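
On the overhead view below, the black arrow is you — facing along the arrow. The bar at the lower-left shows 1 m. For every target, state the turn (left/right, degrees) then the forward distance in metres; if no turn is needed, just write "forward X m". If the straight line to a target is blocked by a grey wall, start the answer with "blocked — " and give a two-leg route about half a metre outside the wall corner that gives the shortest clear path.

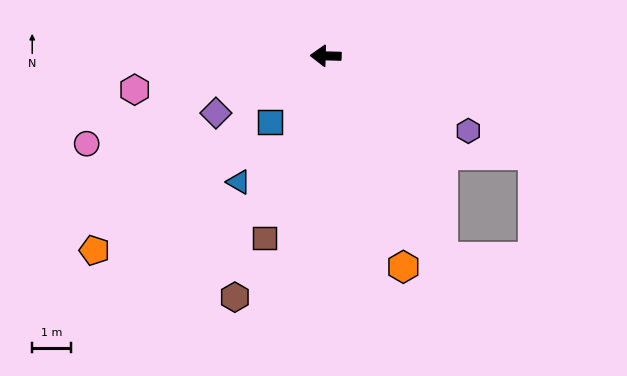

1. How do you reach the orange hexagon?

turn left 112°, forward 5.8 m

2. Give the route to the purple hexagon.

turn left 154°, forward 4.1 m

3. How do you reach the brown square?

turn left 73°, forward 4.9 m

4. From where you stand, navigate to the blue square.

turn left 51°, forward 2.2 m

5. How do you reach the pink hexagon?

turn left 12°, forward 5.0 m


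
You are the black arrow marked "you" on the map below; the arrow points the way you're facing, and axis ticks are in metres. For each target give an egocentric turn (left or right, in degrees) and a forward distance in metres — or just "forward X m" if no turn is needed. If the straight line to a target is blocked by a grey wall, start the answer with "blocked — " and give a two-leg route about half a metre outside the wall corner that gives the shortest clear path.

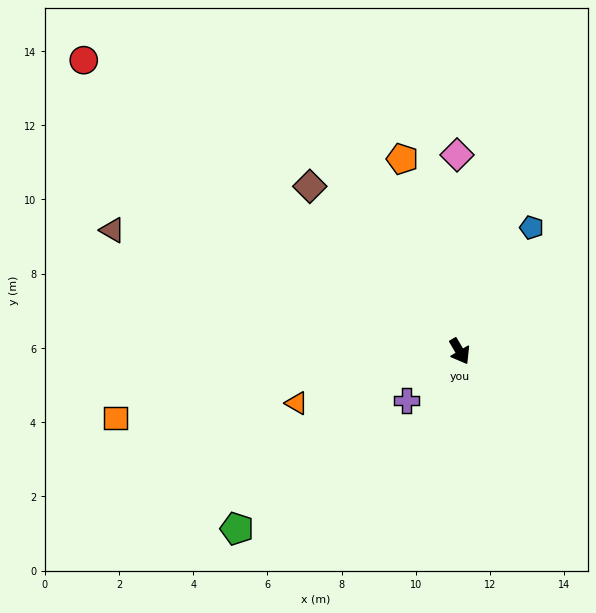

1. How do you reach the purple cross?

turn right 78°, forward 1.9 m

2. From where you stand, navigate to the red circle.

turn right 158°, forward 12.8 m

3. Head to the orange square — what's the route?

turn right 109°, forward 9.4 m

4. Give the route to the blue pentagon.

turn left 119°, forward 3.9 m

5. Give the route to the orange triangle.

turn right 103°, forward 4.6 m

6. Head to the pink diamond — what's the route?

turn left 150°, forward 5.3 m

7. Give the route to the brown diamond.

turn right 168°, forward 6.0 m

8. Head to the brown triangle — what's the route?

turn right 140°, forward 9.9 m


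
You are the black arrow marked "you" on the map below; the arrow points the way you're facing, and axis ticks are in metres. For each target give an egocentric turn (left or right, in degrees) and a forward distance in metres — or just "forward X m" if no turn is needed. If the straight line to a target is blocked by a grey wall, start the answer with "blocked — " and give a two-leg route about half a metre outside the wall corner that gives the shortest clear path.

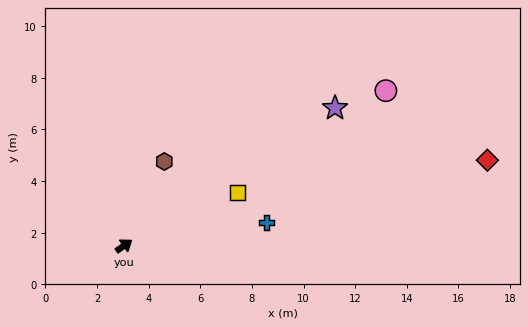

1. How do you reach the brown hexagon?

turn left 29°, forward 3.6 m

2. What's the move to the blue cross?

turn right 26°, forward 5.6 m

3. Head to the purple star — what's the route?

forward 9.8 m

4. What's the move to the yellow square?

turn right 10°, forward 4.8 m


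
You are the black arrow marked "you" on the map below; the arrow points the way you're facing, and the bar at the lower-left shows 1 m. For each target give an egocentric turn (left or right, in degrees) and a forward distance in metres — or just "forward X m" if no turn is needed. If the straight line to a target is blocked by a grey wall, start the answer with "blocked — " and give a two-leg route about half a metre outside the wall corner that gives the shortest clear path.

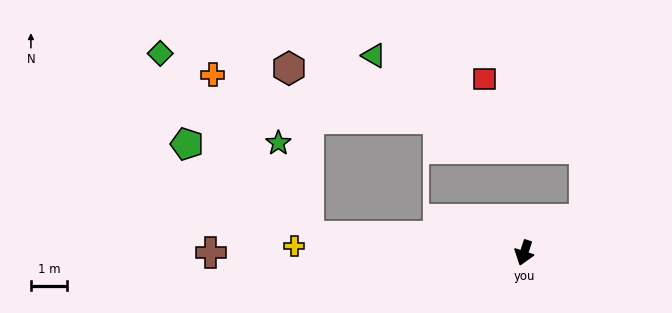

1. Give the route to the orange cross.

blocked — turn right 76°, forward 6.0 m, then turn right 55°, forward 5.2 m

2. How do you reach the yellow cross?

turn right 74°, forward 6.4 m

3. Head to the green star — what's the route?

blocked — turn right 76°, forward 6.0 m, then turn right 68°, forward 2.7 m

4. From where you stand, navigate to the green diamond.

blocked — turn right 76°, forward 6.0 m, then turn right 47°, forward 6.5 m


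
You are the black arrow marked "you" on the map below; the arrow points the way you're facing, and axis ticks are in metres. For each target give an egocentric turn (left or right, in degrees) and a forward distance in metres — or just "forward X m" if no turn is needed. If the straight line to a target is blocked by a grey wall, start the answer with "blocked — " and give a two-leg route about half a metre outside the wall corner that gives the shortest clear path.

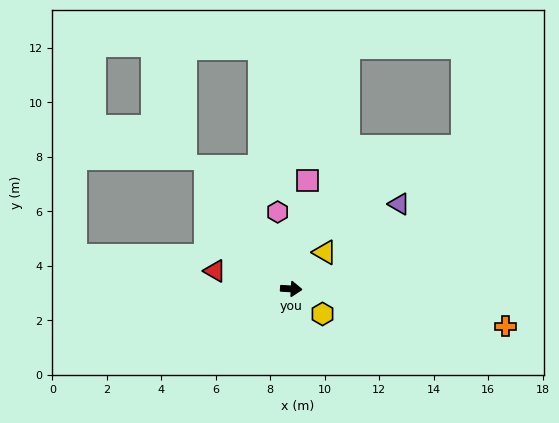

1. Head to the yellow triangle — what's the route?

turn left 51°, forward 1.8 m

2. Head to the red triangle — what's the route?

turn left 170°, forward 2.9 m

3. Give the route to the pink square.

turn left 85°, forward 4.0 m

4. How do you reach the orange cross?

turn right 7°, forward 8.0 m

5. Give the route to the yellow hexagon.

turn right 35°, forward 1.5 m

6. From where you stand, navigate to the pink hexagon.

turn left 103°, forward 2.9 m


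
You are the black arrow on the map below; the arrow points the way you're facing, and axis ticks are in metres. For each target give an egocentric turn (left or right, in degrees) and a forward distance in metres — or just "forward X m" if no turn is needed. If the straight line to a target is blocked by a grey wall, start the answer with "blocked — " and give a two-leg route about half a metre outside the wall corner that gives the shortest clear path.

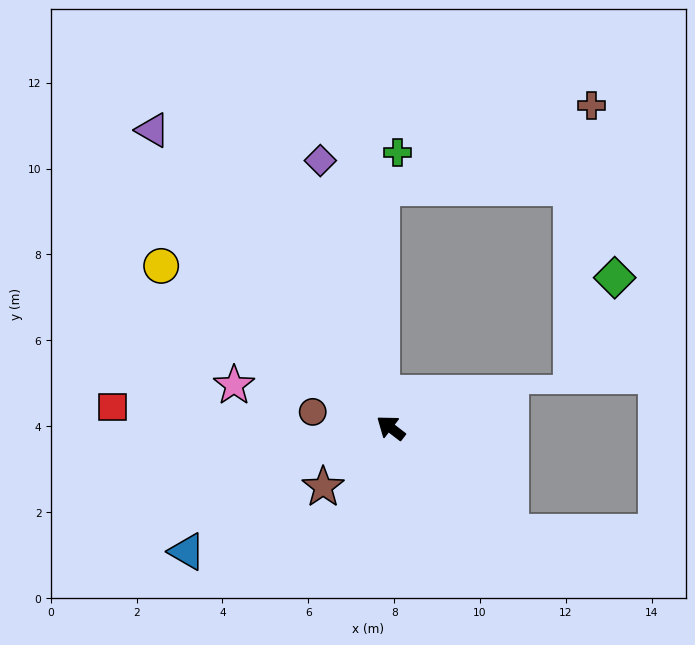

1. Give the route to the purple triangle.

turn right 14°, forward 8.9 m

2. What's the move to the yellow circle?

turn left 2°, forward 6.5 m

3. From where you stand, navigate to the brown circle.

turn left 26°, forward 1.9 m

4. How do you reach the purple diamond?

turn right 38°, forward 6.4 m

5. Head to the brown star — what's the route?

turn left 79°, forward 2.1 m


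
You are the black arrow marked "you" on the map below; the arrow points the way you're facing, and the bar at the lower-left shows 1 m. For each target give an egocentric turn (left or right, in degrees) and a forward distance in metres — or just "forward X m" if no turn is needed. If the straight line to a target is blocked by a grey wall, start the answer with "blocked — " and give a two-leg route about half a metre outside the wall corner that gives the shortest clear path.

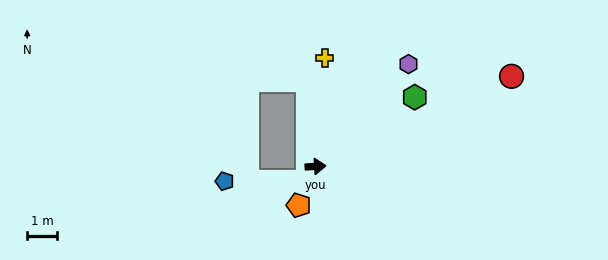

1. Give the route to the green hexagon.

turn left 31°, forward 4.1 m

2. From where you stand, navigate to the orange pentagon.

turn right 117°, forward 1.4 m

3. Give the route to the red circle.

turn left 21°, forward 7.3 m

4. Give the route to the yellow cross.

turn left 82°, forward 3.7 m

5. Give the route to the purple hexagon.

turn left 44°, forward 4.7 m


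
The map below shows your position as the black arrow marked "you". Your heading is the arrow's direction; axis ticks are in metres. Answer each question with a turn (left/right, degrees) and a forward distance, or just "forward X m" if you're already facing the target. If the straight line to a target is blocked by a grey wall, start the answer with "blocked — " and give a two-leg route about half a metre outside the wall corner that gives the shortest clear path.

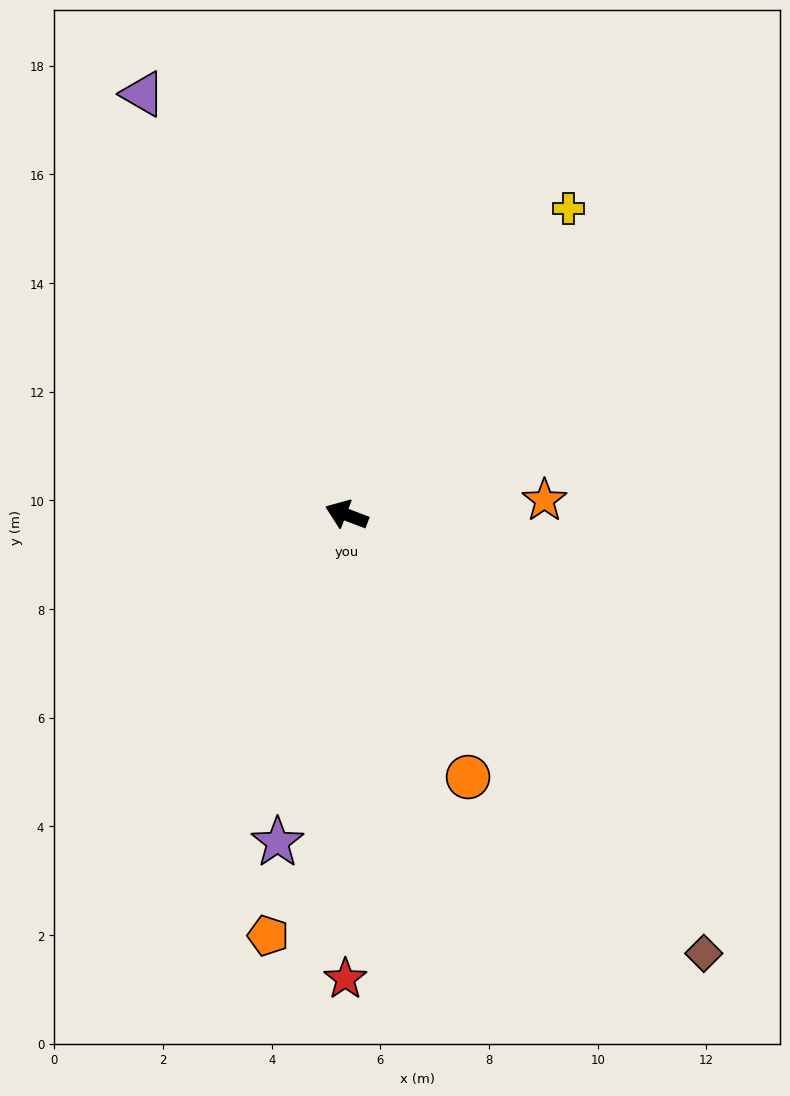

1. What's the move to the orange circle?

turn left 136°, forward 5.3 m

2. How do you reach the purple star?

turn left 99°, forward 6.2 m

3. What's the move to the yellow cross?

turn right 105°, forward 7.0 m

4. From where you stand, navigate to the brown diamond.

turn left 150°, forward 10.4 m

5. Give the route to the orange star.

turn right 155°, forward 3.7 m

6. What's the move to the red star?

turn left 111°, forward 8.5 m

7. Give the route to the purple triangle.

turn right 43°, forward 8.6 m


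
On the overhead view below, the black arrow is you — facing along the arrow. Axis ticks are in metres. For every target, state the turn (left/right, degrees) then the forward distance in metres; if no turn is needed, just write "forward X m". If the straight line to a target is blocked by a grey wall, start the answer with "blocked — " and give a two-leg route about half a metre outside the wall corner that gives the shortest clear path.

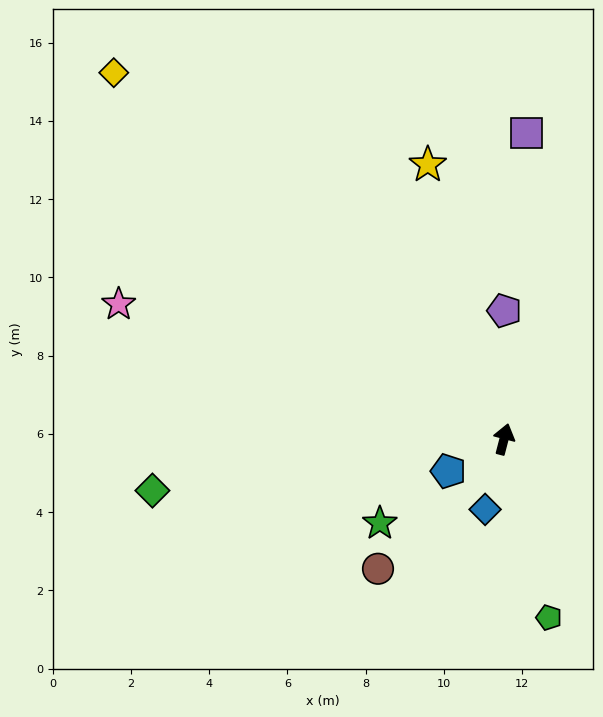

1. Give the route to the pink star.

turn left 85°, forward 10.4 m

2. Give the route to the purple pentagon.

turn left 14°, forward 3.3 m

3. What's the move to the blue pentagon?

turn left 134°, forward 1.6 m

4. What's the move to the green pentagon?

turn right 151°, forward 4.7 m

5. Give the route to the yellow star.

turn left 30°, forward 7.3 m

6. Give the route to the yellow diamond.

turn left 61°, forward 13.7 m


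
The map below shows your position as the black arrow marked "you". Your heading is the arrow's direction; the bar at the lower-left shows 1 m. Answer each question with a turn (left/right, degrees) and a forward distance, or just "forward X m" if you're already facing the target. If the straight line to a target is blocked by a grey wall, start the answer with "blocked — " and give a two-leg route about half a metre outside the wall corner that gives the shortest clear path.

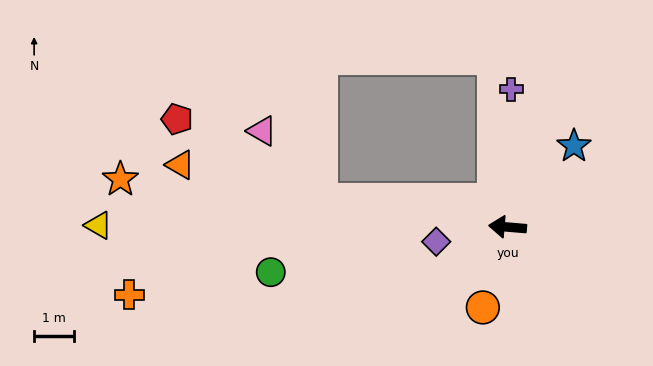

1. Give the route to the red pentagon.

blocked — turn right 3°, forward 4.7 m, then turn right 22°, forward 4.1 m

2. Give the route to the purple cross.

turn right 87°, forward 3.4 m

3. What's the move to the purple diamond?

turn left 16°, forward 1.8 m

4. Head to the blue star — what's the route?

turn right 125°, forward 2.6 m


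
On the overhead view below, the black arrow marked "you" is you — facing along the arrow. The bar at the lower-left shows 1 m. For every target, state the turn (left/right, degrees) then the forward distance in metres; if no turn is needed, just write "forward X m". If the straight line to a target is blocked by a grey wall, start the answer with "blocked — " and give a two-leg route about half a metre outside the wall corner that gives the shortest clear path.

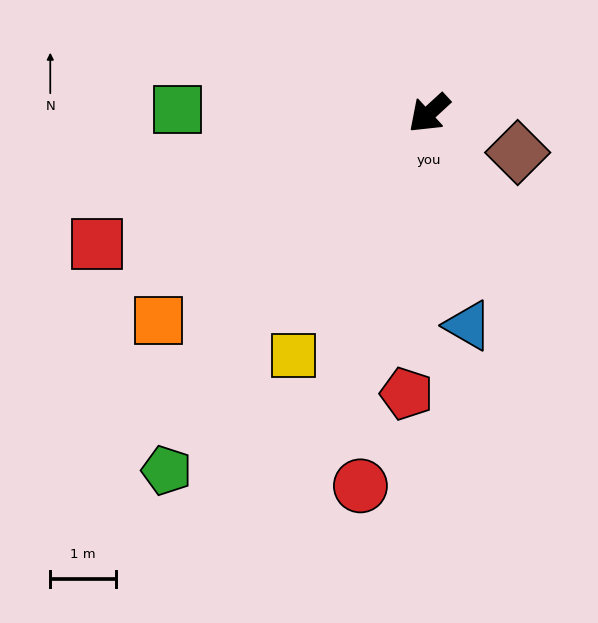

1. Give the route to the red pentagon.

turn left 43°, forward 4.3 m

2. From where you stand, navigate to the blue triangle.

turn left 58°, forward 3.3 m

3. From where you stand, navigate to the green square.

turn right 43°, forward 3.8 m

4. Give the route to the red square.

turn right 21°, forward 5.4 m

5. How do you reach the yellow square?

turn left 18°, forward 4.2 m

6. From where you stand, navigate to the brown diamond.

turn left 114°, forward 1.5 m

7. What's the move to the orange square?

turn right 5°, forward 5.2 m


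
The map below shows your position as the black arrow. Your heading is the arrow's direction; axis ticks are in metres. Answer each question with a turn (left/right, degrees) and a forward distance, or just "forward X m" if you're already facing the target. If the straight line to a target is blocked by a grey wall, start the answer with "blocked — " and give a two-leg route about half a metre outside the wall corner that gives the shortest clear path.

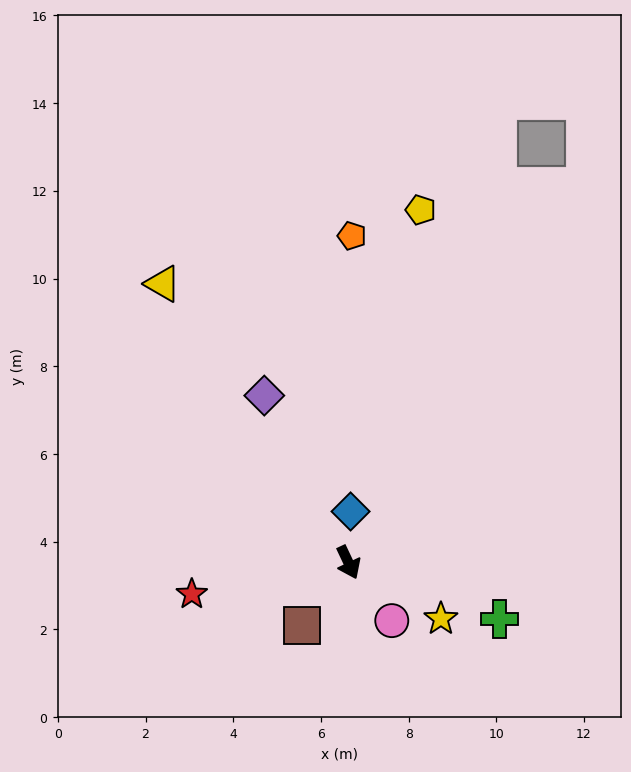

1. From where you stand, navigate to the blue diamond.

turn left 152°, forward 1.2 m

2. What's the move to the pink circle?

turn left 11°, forward 1.7 m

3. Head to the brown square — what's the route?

turn right 62°, forward 1.8 m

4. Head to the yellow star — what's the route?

turn left 33°, forward 2.5 m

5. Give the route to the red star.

turn right 104°, forward 3.6 m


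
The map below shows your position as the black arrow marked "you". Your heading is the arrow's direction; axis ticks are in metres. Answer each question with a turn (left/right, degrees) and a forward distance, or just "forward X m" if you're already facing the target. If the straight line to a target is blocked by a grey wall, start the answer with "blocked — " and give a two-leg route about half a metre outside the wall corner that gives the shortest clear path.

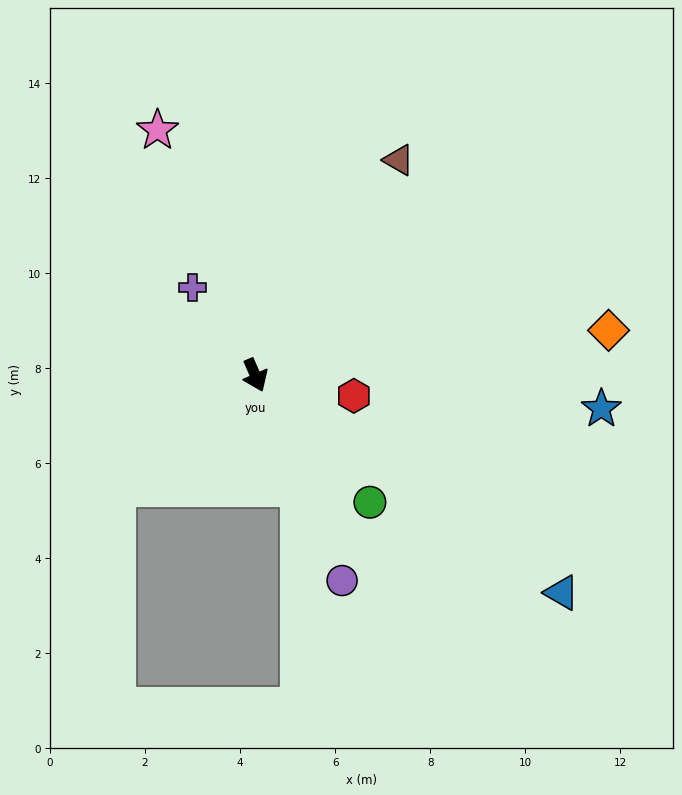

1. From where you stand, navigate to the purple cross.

turn right 168°, forward 2.3 m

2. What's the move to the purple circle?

forward 4.7 m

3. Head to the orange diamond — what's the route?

turn left 74°, forward 7.5 m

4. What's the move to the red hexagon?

turn left 55°, forward 2.1 m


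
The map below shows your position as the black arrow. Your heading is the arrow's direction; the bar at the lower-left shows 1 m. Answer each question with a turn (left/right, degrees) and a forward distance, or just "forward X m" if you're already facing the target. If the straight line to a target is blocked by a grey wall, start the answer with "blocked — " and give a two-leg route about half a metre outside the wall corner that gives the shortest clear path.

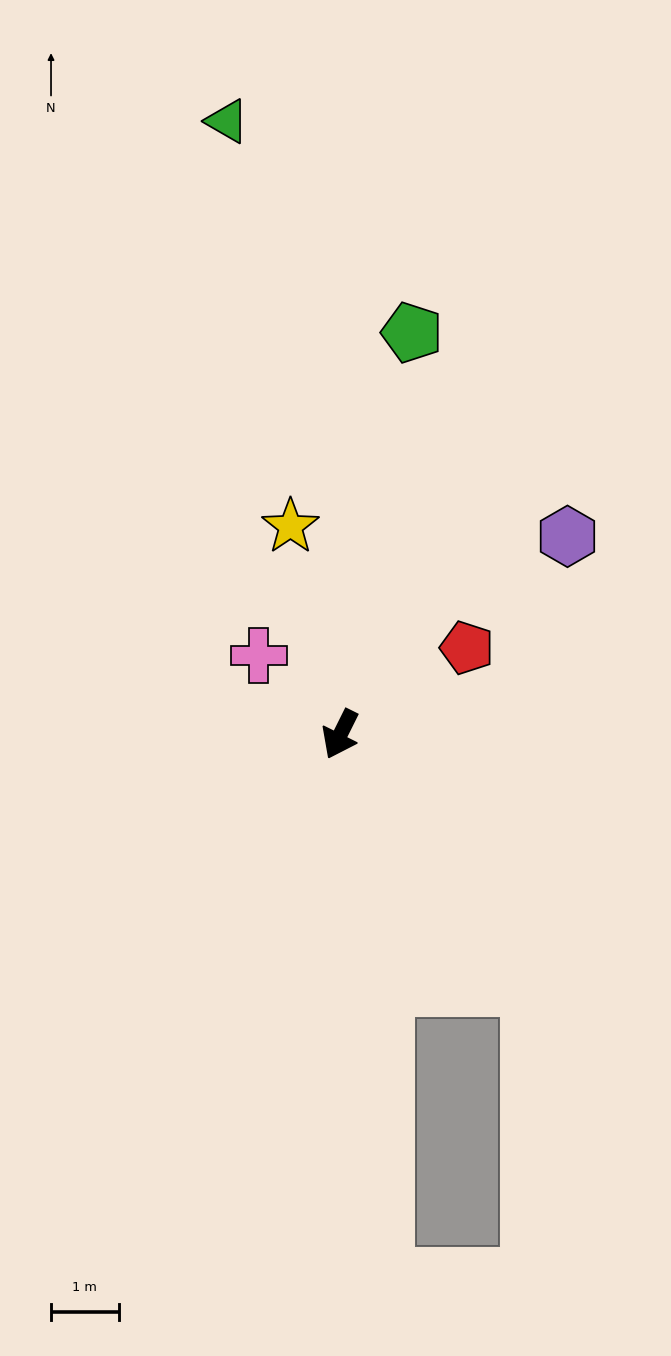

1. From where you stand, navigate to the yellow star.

turn right 140°, forward 3.2 m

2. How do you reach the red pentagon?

turn left 151°, forward 2.3 m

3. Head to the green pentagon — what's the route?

turn right 164°, forward 6.0 m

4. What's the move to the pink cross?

turn right 108°, forward 1.7 m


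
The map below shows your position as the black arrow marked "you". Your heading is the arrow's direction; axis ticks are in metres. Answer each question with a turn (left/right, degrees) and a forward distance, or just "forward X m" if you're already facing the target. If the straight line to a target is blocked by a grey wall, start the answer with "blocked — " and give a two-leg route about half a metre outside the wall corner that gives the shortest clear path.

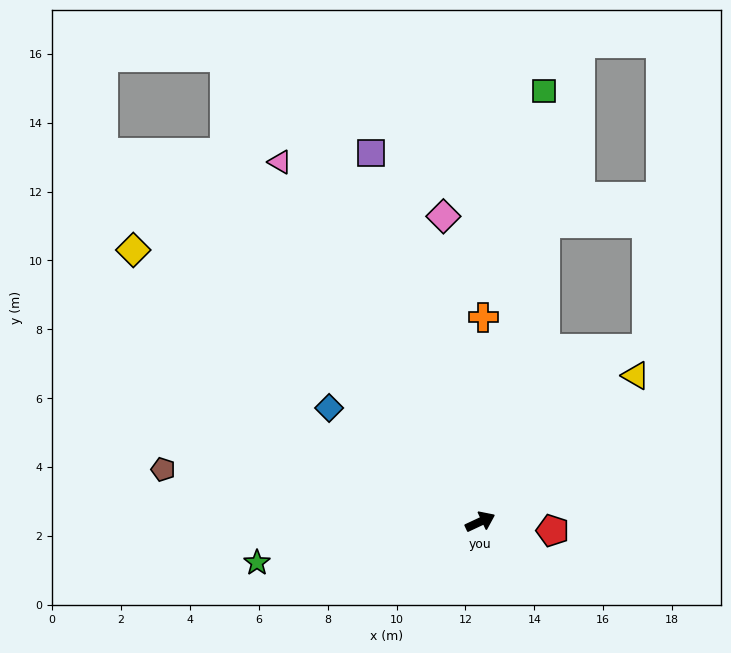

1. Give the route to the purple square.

turn left 81°, forward 11.2 m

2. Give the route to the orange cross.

turn left 64°, forward 5.9 m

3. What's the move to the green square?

turn left 57°, forward 12.6 m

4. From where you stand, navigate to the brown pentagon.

turn left 146°, forward 9.3 m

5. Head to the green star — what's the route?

turn left 165°, forward 6.6 m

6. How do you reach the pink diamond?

turn left 72°, forward 8.9 m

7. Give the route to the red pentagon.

turn right 32°, forward 2.1 m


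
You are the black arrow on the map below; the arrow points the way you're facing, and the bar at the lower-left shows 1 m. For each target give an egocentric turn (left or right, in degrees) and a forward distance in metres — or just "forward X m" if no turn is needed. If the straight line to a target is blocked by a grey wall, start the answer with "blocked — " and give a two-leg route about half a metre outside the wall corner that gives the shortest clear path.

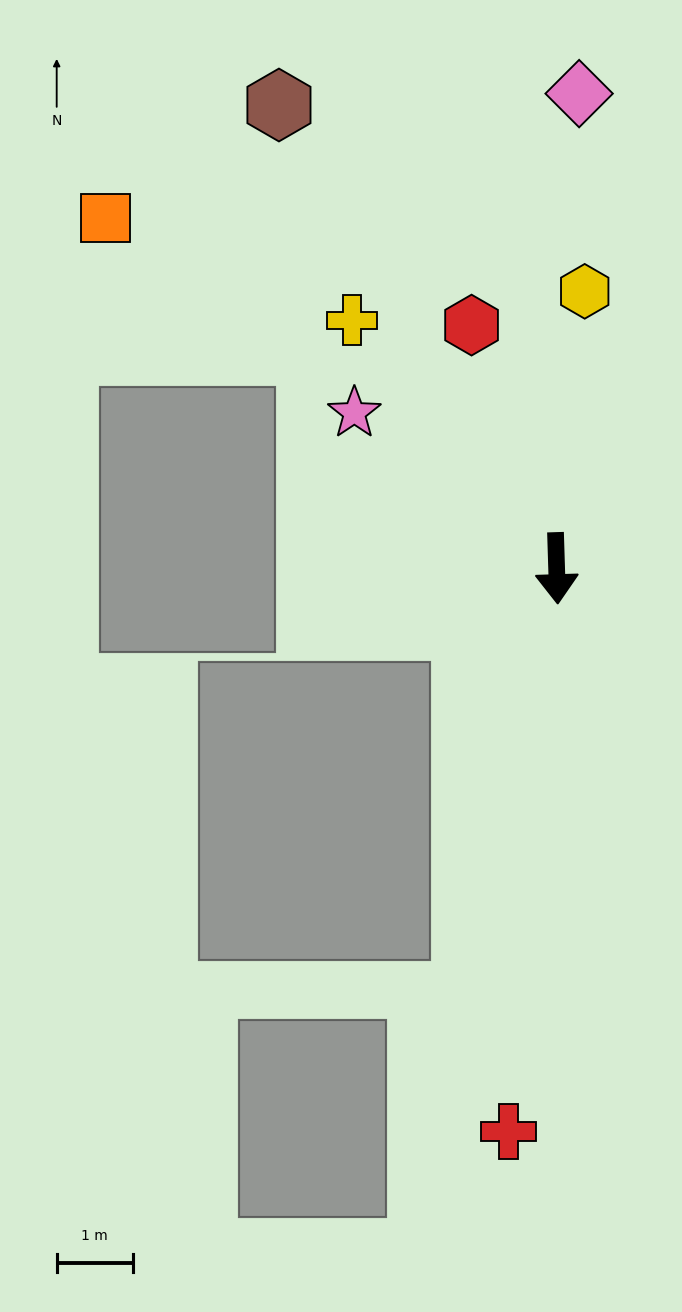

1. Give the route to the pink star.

turn right 129°, forward 3.4 m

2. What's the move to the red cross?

turn right 7°, forward 7.4 m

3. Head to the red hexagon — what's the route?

turn right 163°, forward 3.4 m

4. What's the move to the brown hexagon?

turn right 151°, forward 7.1 m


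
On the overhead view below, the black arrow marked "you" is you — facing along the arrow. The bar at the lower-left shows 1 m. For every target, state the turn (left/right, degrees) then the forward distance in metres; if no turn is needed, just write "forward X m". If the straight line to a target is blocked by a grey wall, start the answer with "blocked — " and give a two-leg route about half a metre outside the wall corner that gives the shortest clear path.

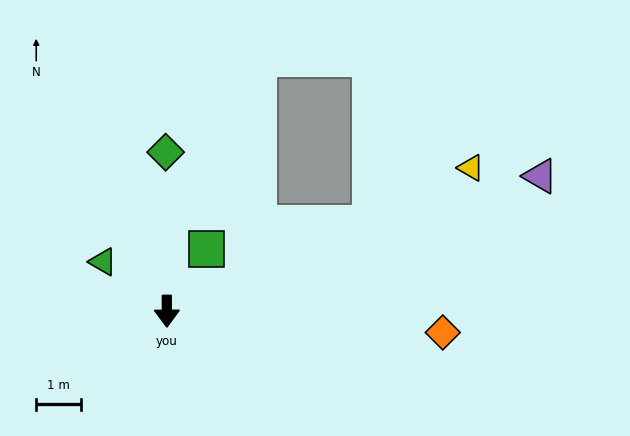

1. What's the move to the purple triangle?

turn left 110°, forward 8.9 m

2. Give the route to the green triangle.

turn right 128°, forward 1.8 m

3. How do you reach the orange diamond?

turn left 85°, forward 6.2 m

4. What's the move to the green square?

turn left 147°, forward 1.7 m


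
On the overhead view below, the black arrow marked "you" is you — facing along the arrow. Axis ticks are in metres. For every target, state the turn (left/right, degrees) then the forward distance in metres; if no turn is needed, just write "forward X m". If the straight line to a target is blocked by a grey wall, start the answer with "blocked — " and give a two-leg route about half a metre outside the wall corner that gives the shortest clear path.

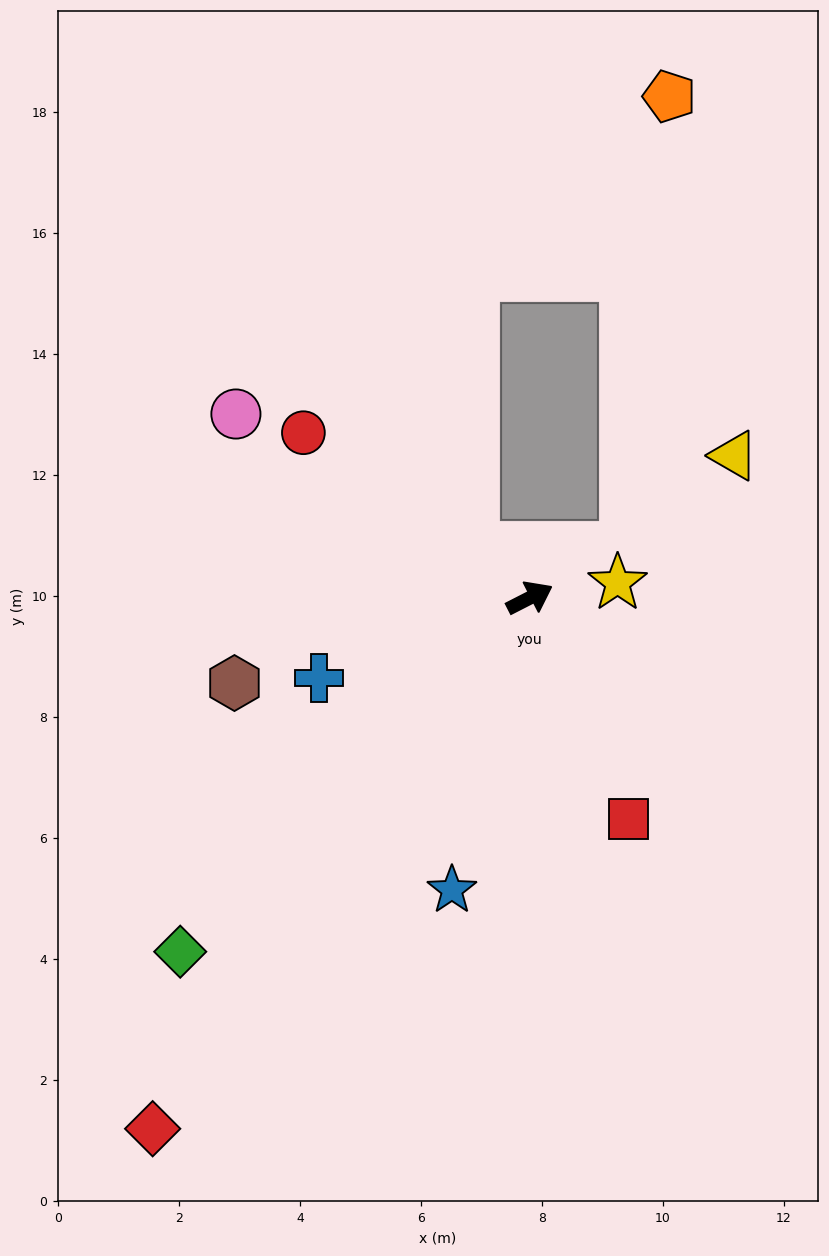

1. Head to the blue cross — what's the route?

turn left 174°, forward 3.7 m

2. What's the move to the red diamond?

turn right 152°, forward 10.8 m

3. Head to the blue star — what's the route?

turn right 132°, forward 5.0 m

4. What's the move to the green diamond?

turn right 162°, forward 8.2 m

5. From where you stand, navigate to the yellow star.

turn right 17°, forward 1.5 m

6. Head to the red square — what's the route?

turn right 93°, forward 4.0 m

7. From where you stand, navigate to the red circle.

turn left 117°, forward 4.6 m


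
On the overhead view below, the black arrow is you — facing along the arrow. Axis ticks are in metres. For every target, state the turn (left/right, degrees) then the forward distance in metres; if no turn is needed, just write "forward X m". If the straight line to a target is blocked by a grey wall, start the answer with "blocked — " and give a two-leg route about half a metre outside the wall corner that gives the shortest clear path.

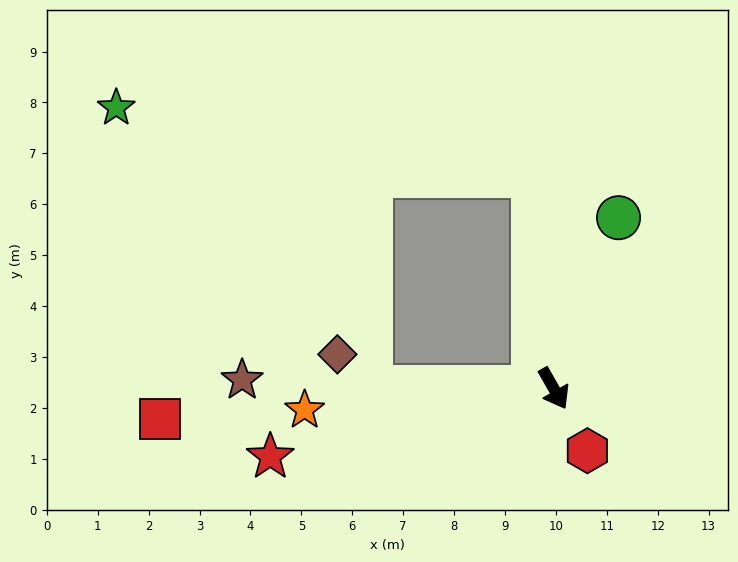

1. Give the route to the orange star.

turn right 115°, forward 4.9 m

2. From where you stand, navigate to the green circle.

turn left 130°, forward 3.6 m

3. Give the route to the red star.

turn right 106°, forward 5.7 m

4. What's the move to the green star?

blocked — turn left 156°, forward 4.2 m, then turn left 75°, forward 8.3 m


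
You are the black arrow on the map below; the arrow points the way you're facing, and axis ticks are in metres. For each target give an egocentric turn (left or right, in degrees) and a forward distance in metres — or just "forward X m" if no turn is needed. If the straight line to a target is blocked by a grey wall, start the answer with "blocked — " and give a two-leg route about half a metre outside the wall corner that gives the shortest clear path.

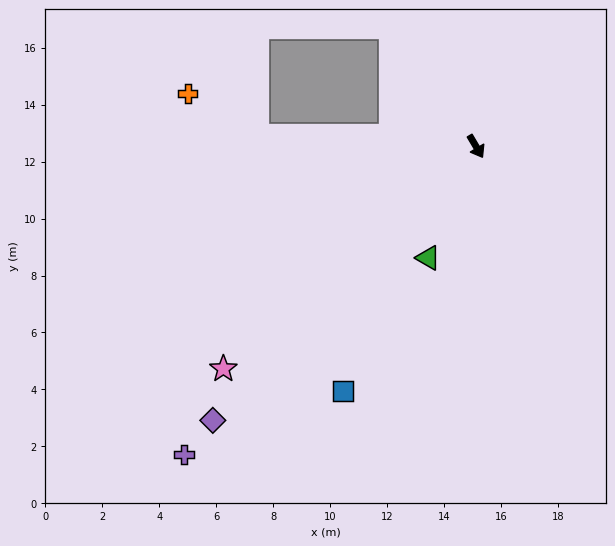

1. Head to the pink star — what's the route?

turn right 79°, forward 11.8 m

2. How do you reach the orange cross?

blocked — turn right 123°, forward 7.7 m, then turn right 30°, forward 2.9 m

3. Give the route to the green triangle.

turn right 54°, forward 4.3 m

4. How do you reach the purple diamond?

turn right 74°, forward 13.3 m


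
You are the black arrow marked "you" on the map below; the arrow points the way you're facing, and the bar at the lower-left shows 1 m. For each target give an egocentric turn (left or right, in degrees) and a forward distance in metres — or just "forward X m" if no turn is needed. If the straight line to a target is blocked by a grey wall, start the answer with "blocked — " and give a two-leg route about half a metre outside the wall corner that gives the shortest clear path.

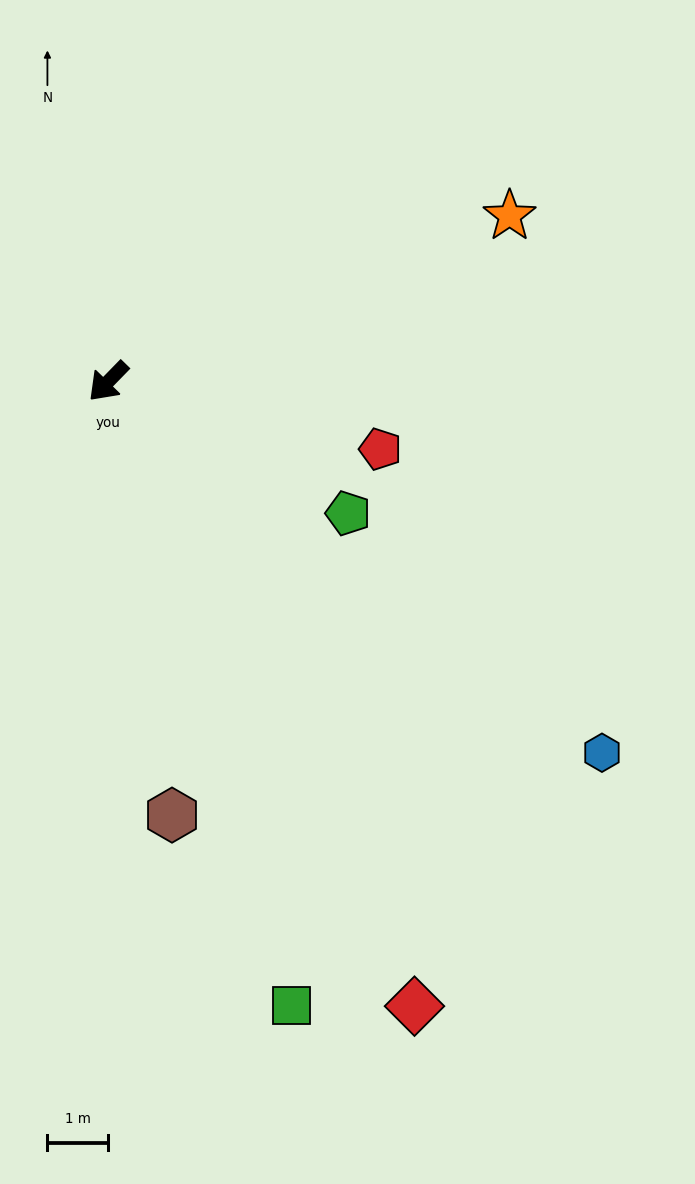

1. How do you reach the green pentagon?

turn left 106°, forward 4.5 m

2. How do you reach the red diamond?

turn left 70°, forward 11.4 m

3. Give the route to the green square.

turn left 61°, forward 10.7 m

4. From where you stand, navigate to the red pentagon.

turn left 120°, forward 4.6 m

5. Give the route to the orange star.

turn left 157°, forward 7.1 m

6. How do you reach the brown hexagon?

turn left 53°, forward 7.2 m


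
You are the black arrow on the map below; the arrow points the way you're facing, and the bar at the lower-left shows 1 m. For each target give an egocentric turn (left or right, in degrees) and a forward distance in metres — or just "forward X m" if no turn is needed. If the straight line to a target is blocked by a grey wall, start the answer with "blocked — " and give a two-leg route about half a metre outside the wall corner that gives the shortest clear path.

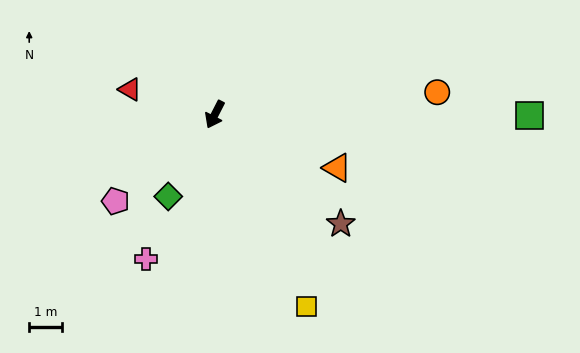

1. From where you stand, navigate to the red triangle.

turn right 79°, forward 2.7 m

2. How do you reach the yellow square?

turn left 53°, forward 6.5 m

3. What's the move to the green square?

turn left 117°, forward 9.7 m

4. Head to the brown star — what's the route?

turn left 76°, forward 5.1 m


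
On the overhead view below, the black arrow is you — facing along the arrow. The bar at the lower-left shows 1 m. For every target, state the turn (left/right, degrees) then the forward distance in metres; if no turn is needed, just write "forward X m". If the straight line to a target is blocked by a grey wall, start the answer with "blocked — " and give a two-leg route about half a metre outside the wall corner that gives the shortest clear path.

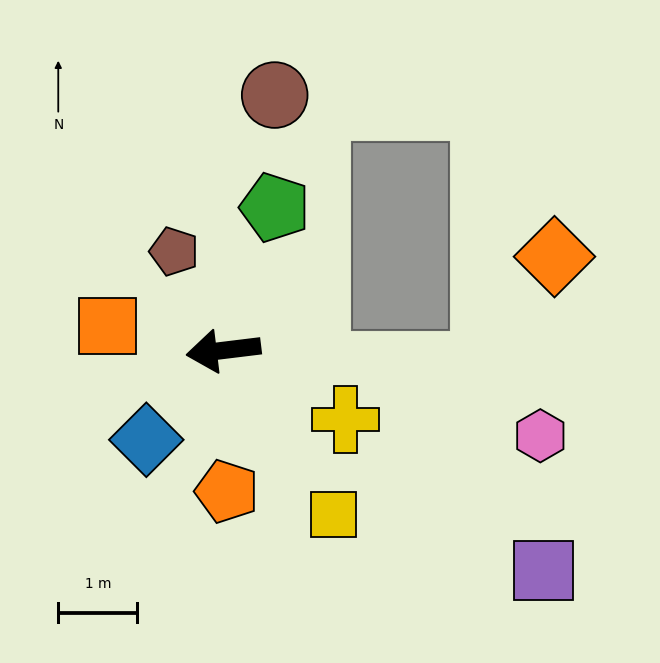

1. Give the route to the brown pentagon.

turn right 71°, forward 1.4 m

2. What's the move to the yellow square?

turn left 117°, forward 2.5 m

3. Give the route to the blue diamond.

turn left 42°, forward 1.5 m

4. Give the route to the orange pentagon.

turn left 84°, forward 1.8 m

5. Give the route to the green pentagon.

turn right 117°, forward 1.9 m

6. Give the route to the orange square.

turn right 19°, forward 1.5 m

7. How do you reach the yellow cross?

turn left 144°, forward 1.8 m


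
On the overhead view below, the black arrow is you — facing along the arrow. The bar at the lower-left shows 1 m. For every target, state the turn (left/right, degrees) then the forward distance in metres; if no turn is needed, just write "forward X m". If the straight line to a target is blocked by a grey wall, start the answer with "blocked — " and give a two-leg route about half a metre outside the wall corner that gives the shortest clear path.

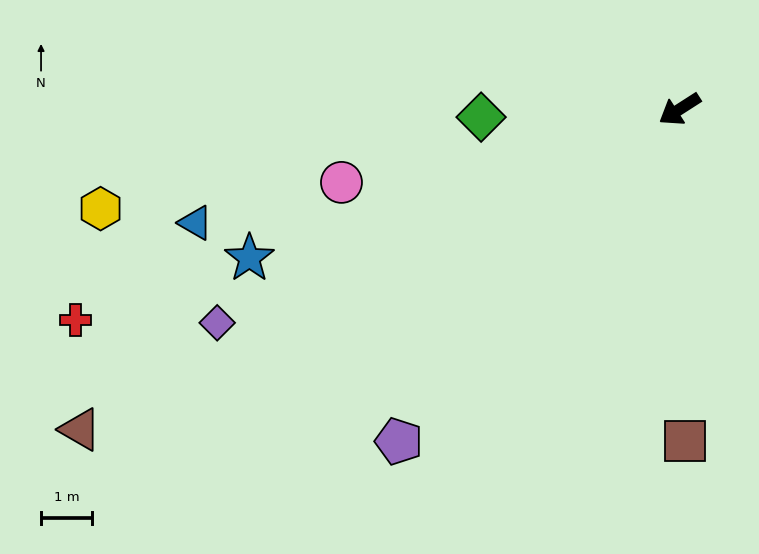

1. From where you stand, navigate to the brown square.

turn left 58°, forward 6.5 m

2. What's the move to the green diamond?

turn right 30°, forward 3.9 m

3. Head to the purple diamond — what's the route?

turn right 8°, forward 10.0 m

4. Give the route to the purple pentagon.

turn left 17°, forward 8.6 m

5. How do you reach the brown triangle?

turn right 5°, forward 13.4 m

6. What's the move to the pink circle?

turn right 20°, forward 6.8 m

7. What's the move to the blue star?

turn right 14°, forward 9.0 m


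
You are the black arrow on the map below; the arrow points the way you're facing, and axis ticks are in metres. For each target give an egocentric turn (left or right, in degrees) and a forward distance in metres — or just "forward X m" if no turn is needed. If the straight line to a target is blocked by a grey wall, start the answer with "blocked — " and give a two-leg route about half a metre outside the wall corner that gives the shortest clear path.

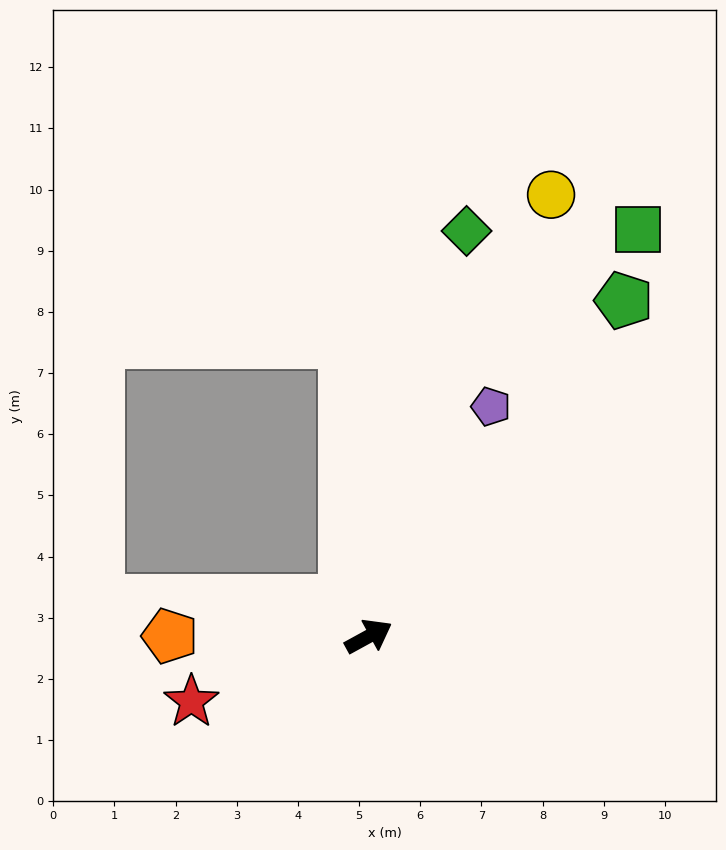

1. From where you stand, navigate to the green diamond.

turn left 48°, forward 6.8 m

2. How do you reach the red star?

turn left 171°, forward 3.1 m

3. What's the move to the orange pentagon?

turn left 151°, forward 3.3 m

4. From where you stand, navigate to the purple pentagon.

turn left 33°, forward 4.3 m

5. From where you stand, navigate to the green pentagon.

turn left 24°, forward 6.9 m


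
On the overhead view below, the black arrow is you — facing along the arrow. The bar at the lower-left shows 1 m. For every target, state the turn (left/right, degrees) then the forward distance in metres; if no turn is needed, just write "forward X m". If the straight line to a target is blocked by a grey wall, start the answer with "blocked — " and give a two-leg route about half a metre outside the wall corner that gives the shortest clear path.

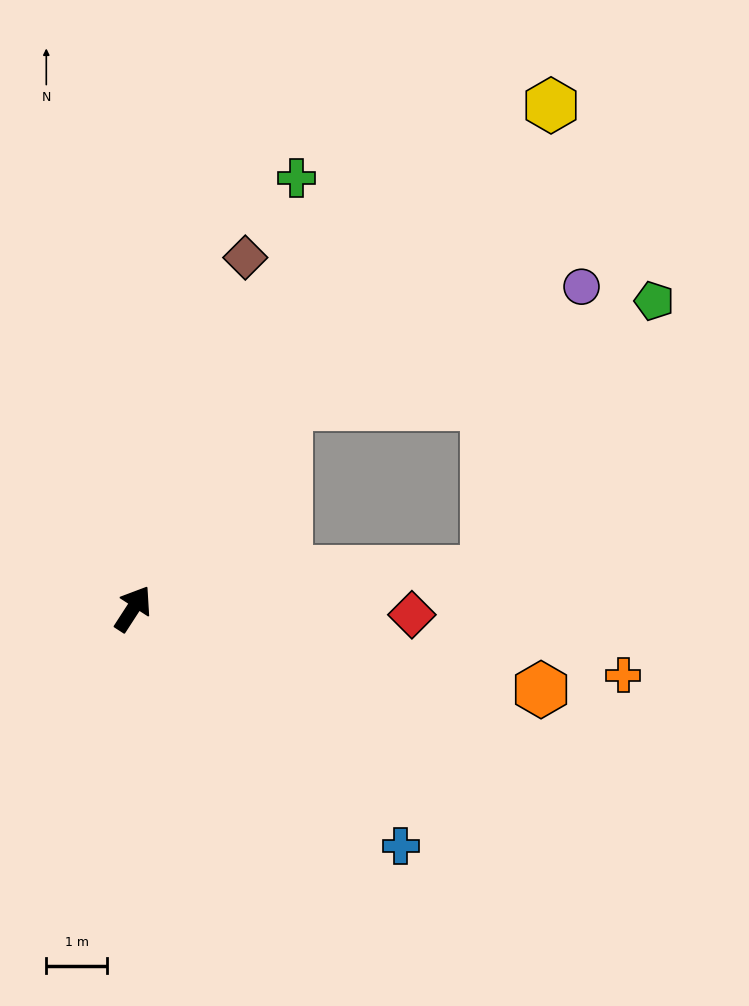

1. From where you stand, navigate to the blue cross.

turn right 99°, forward 5.9 m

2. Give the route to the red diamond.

turn right 58°, forward 4.6 m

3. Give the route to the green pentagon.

blocked — turn right 4°, forward 4.2 m, then turn right 37°, forward 6.3 m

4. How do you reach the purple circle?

blocked — turn right 4°, forward 4.2 m, then turn right 31°, forward 5.2 m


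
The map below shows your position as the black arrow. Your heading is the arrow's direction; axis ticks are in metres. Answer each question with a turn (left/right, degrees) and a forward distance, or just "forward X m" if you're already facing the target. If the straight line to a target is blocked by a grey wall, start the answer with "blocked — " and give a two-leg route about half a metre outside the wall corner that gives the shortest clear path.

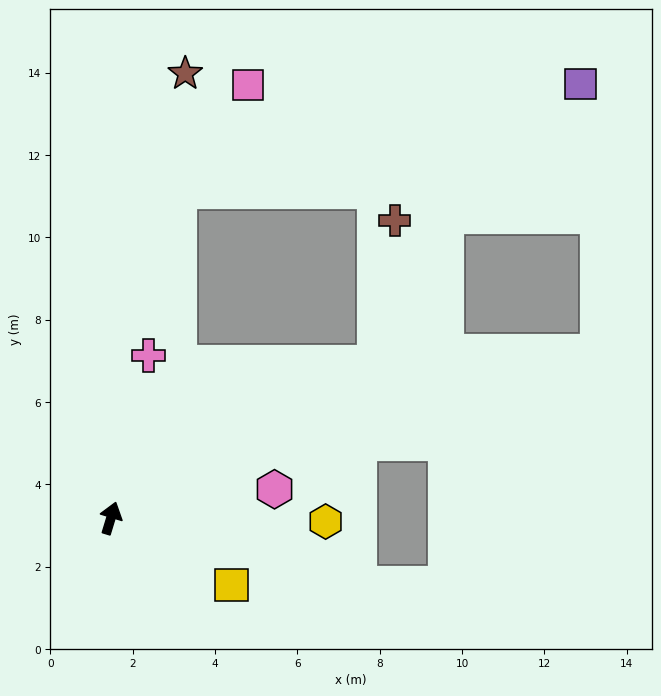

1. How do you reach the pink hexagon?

turn right 63°, forward 4.0 m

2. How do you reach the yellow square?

turn right 102°, forward 3.4 m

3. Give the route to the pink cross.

turn left 4°, forward 4.1 m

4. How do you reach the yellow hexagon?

turn right 74°, forward 5.2 m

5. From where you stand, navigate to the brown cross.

blocked — turn right 42°, forward 7.4 m, then turn left 51°, forward 3.5 m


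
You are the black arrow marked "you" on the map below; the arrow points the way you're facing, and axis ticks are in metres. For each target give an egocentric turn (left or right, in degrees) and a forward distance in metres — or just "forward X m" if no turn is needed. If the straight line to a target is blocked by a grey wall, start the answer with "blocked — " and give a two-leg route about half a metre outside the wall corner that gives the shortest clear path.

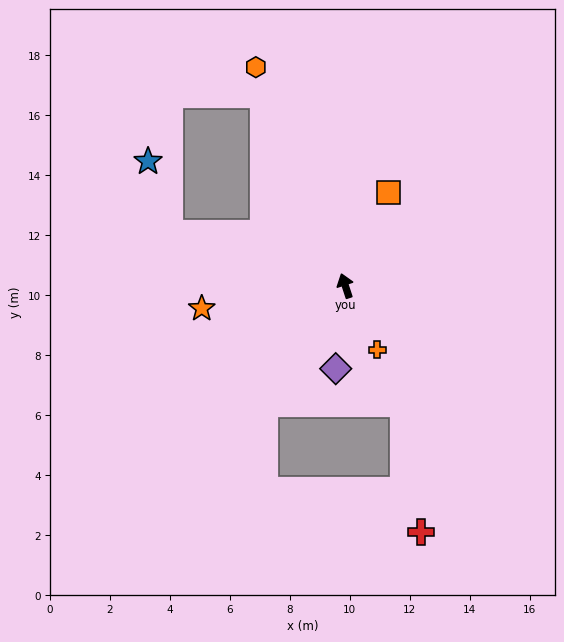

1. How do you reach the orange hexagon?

turn left 4°, forward 7.9 m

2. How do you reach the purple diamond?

turn left 155°, forward 2.8 m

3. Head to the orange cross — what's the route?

turn right 172°, forward 2.4 m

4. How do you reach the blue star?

blocked — turn left 55°, forward 6.1 m, then turn right 56°, forward 2.5 m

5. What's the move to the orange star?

turn left 81°, forward 4.8 m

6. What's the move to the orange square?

turn right 43°, forward 3.4 m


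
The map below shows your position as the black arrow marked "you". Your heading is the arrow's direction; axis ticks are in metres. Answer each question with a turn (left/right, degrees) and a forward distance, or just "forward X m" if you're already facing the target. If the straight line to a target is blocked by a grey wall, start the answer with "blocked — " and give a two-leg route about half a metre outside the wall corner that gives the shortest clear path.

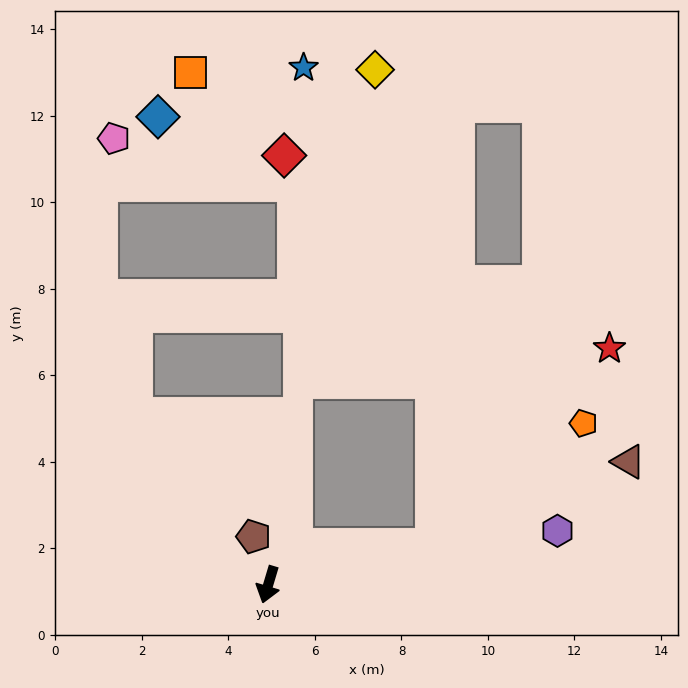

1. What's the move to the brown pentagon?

turn right 146°, forward 1.2 m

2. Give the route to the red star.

blocked — turn left 120°, forward 3.9 m, then turn left 35°, forward 6.1 m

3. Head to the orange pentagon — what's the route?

blocked — turn left 120°, forward 3.9 m, then turn left 26°, forward 4.5 m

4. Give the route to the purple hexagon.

turn left 117°, forward 6.8 m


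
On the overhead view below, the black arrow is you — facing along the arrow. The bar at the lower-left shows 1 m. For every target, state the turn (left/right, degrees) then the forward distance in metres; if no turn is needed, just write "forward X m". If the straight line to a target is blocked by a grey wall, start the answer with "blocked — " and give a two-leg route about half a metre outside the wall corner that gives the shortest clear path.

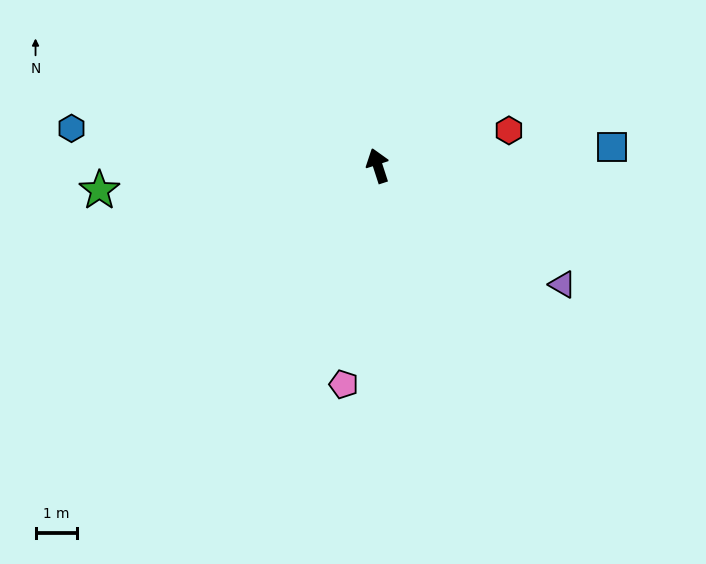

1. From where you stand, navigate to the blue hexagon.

turn left 65°, forward 7.5 m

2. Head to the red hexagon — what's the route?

turn right 93°, forward 3.3 m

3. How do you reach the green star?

turn left 77°, forward 6.8 m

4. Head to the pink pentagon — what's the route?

turn left 153°, forward 5.4 m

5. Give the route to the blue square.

turn right 103°, forward 5.7 m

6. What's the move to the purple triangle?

turn right 141°, forward 5.3 m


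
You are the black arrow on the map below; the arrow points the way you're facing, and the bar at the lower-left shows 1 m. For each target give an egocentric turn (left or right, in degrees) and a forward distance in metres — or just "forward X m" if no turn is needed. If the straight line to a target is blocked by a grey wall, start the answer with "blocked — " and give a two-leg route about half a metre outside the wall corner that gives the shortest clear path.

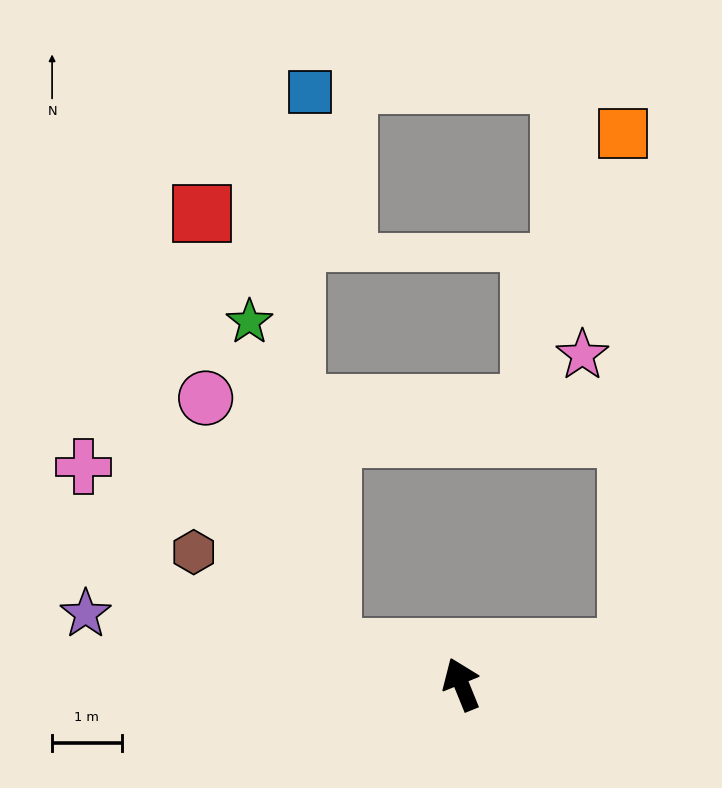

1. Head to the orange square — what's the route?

blocked — turn right 100°, forward 2.4 m, then turn left 78°, forward 7.4 m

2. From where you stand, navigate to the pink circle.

blocked — turn left 52°, forward 1.9 m, then turn right 47°, forward 4.0 m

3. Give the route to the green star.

blocked — turn left 52°, forward 1.9 m, then turn right 60°, forward 4.8 m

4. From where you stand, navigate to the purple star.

turn left 57°, forward 5.5 m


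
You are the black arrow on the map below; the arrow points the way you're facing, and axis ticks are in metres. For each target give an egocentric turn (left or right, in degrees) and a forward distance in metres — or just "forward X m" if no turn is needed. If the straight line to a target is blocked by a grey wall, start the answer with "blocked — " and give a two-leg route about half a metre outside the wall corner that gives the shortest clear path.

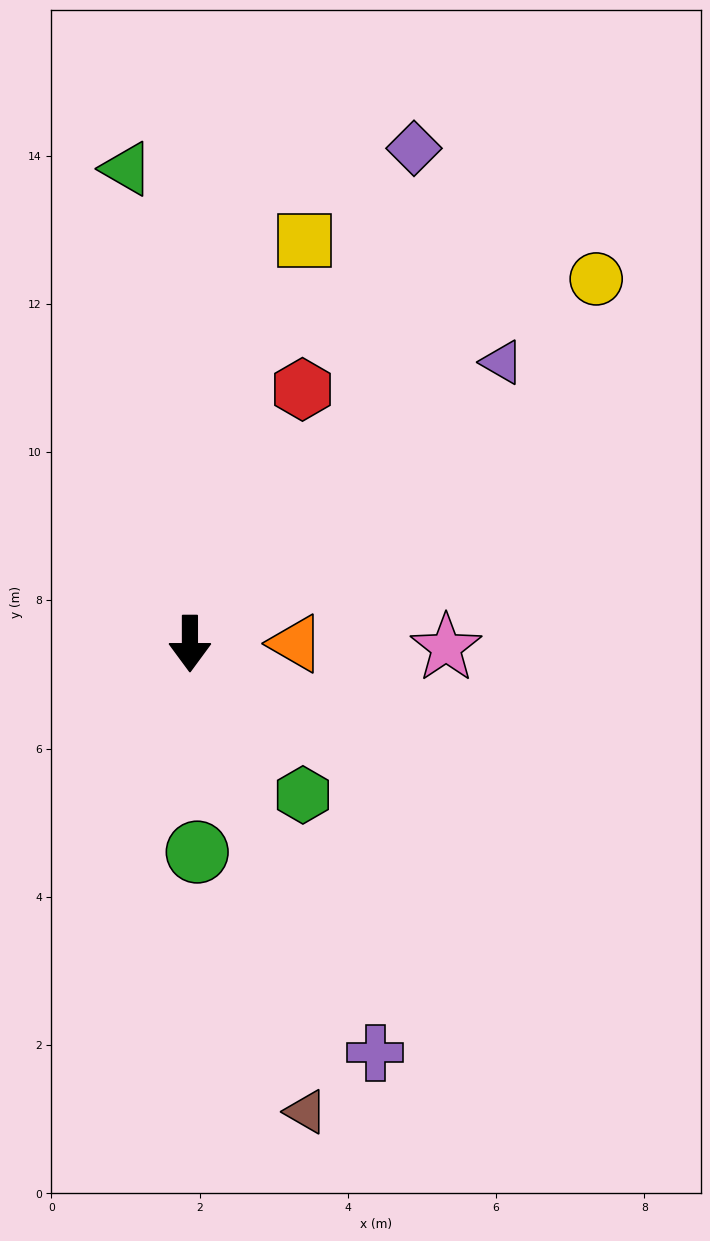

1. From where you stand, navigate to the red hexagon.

turn left 156°, forward 3.8 m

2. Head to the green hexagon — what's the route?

turn left 37°, forward 2.5 m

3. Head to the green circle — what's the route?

forward 2.8 m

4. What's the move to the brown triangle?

turn left 14°, forward 6.5 m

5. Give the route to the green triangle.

turn right 172°, forward 6.5 m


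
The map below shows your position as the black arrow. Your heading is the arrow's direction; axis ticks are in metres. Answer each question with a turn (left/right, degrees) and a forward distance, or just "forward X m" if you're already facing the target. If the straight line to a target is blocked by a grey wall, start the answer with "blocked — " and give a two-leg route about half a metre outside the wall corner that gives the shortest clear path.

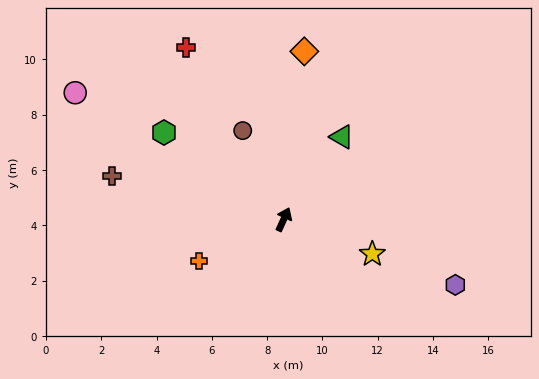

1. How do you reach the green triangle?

turn right 11°, forward 3.6 m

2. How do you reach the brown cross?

turn left 100°, forward 6.4 m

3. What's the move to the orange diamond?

turn left 17°, forward 6.1 m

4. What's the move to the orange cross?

turn left 141°, forward 3.4 m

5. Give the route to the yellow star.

turn right 87°, forward 3.4 m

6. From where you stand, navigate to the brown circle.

turn left 49°, forward 3.5 m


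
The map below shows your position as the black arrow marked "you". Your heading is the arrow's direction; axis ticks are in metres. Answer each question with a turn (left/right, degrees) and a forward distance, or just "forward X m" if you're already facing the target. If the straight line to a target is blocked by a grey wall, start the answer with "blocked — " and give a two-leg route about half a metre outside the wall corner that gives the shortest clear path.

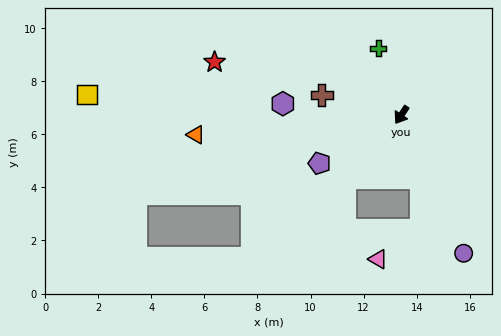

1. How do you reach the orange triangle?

turn right 51°, forward 7.8 m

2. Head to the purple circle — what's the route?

turn left 58°, forward 5.7 m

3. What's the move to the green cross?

turn right 127°, forward 2.7 m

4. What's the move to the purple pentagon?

turn right 26°, forward 3.6 m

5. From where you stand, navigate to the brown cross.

turn right 70°, forward 3.1 m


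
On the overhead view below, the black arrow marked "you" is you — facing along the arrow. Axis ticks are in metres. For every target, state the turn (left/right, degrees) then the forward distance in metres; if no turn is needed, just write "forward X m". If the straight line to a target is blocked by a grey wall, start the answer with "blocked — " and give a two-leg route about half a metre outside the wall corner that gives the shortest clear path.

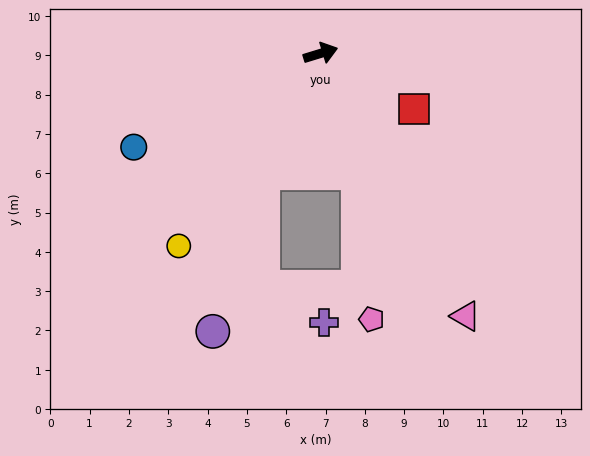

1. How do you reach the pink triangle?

turn right 78°, forward 7.6 m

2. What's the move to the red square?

turn right 48°, forward 2.8 m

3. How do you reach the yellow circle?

turn right 143°, forward 6.1 m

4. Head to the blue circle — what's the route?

turn right 170°, forward 5.3 m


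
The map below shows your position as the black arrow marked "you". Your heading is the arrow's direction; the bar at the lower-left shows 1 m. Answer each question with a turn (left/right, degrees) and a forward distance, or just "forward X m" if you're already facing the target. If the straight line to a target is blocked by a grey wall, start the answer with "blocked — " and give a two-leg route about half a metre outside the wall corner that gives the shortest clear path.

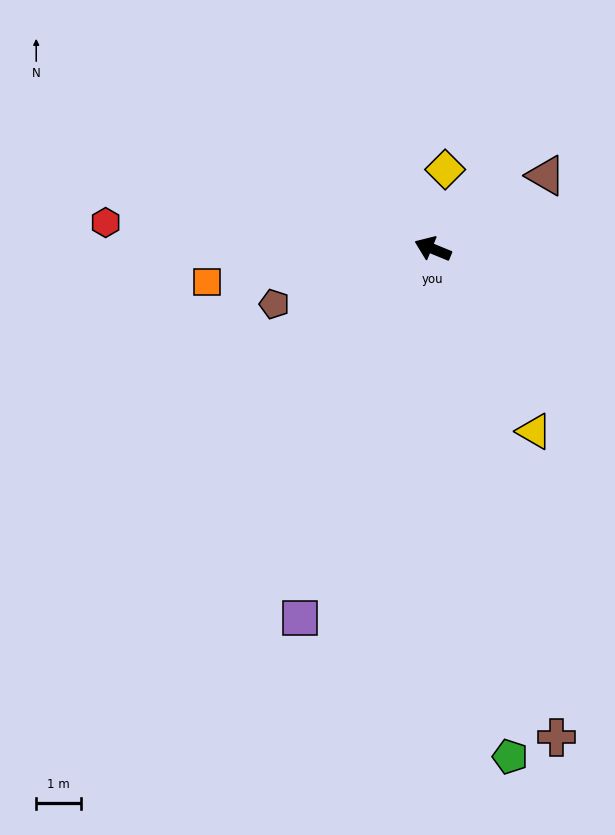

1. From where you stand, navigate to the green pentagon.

turn left 121°, forward 11.5 m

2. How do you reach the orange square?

turn left 31°, forward 5.1 m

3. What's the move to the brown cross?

turn left 127°, forward 11.2 m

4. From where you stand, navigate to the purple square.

turn left 93°, forward 8.8 m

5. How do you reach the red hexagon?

turn left 18°, forward 7.3 m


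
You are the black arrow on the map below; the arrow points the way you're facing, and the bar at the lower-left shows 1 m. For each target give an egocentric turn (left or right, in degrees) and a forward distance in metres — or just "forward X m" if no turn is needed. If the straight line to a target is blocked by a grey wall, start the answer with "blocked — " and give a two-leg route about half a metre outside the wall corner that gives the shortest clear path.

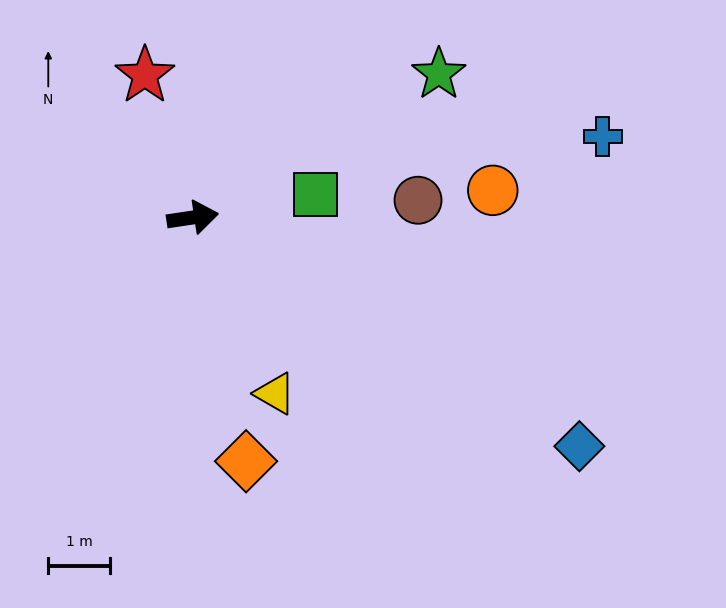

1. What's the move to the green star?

turn left 22°, forward 4.6 m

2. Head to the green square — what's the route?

turn left 2°, forward 2.0 m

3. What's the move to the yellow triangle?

turn right 73°, forward 3.1 m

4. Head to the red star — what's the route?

turn left 100°, forward 2.4 m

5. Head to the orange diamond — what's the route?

turn right 86°, forward 4.0 m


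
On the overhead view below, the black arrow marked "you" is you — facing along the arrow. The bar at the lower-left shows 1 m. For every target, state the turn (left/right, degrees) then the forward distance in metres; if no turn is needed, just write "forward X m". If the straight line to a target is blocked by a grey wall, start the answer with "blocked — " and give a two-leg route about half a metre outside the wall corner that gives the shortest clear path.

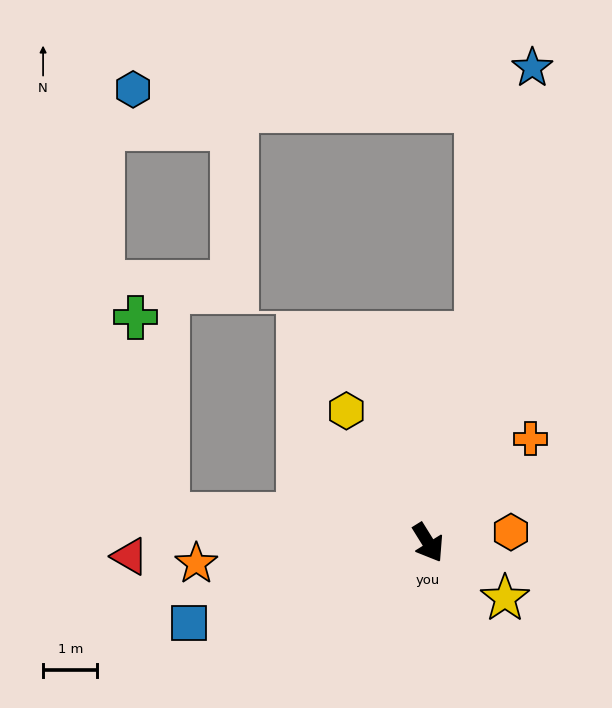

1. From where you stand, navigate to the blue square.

turn right 103°, forward 4.6 m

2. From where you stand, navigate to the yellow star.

turn left 22°, forward 1.7 m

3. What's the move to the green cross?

blocked — turn right 128°, forward 4.8 m, then turn right 75°, forward 3.7 m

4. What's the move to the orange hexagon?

turn left 65°, forward 1.5 m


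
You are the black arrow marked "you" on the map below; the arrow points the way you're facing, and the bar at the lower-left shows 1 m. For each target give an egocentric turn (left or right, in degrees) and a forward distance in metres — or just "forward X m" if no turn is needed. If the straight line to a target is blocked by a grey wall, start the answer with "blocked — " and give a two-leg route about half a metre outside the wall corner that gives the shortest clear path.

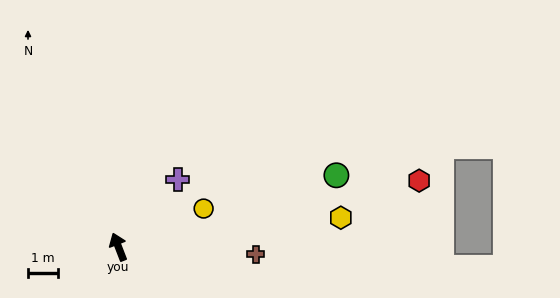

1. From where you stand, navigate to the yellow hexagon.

turn right 104°, forward 7.4 m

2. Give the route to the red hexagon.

turn right 99°, forward 10.1 m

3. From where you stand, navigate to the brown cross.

turn right 114°, forward 4.5 m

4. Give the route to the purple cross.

turn right 63°, forward 3.0 m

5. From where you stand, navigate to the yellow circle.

turn right 87°, forward 3.1 m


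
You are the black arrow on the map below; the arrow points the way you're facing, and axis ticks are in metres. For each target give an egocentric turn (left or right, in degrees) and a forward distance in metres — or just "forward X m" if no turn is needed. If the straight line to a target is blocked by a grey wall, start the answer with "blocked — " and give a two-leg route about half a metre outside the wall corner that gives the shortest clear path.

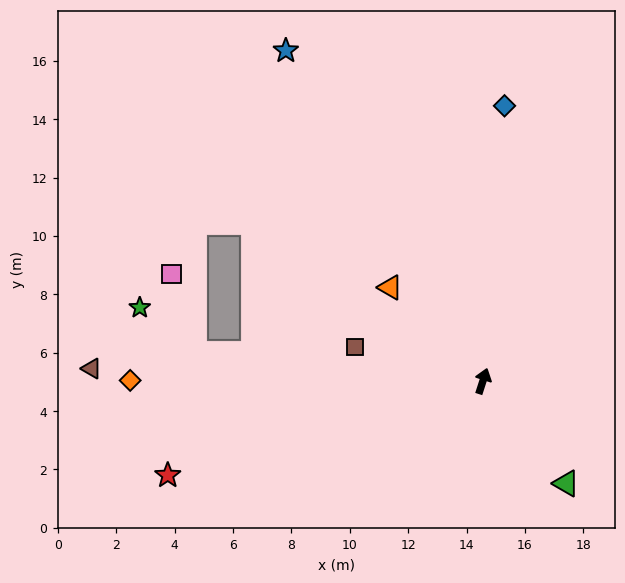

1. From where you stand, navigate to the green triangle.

turn right 123°, forward 4.5 m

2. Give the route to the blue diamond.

turn left 13°, forward 9.5 m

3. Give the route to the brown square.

turn left 93°, forward 4.5 m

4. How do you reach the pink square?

blocked — turn left 102°, forward 9.9 m, then turn right 67°, forward 2.8 m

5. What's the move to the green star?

blocked — turn left 102°, forward 9.9 m, then turn right 33°, forward 2.4 m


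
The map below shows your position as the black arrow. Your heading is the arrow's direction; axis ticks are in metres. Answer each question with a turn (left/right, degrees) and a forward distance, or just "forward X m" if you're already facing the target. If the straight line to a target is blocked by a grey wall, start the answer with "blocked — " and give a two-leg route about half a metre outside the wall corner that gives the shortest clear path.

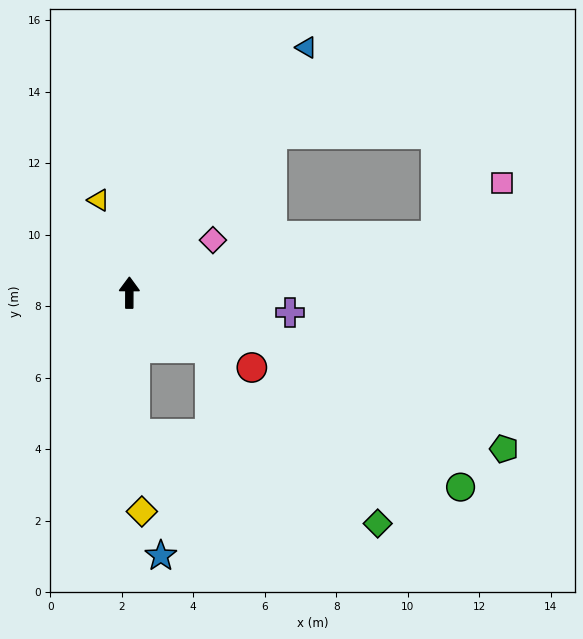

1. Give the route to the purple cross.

turn right 97°, forward 4.5 m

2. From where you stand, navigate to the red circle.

turn right 121°, forward 4.0 m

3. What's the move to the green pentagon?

turn right 112°, forward 11.4 m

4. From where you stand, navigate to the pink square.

blocked — turn right 79°, forward 8.7 m, then turn left 28°, forward 2.4 m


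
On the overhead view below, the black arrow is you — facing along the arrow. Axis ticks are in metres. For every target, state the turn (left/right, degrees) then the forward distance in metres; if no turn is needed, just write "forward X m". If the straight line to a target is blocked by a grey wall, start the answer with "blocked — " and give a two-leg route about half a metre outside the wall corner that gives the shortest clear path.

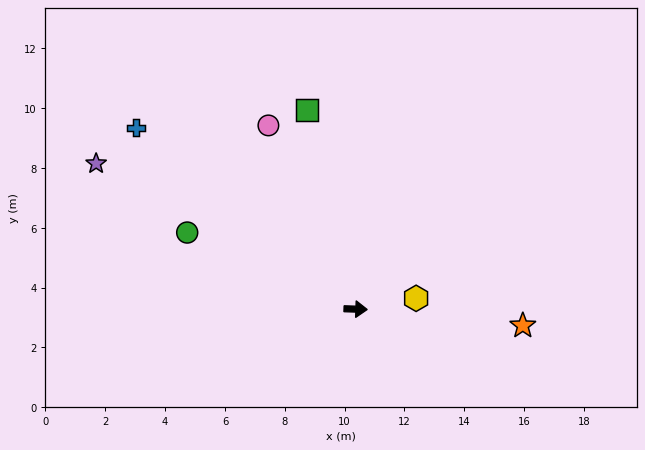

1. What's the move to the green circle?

turn left 157°, forward 6.2 m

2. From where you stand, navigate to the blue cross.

turn left 142°, forward 9.5 m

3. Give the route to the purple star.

turn left 153°, forward 9.9 m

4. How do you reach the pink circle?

turn left 117°, forward 6.8 m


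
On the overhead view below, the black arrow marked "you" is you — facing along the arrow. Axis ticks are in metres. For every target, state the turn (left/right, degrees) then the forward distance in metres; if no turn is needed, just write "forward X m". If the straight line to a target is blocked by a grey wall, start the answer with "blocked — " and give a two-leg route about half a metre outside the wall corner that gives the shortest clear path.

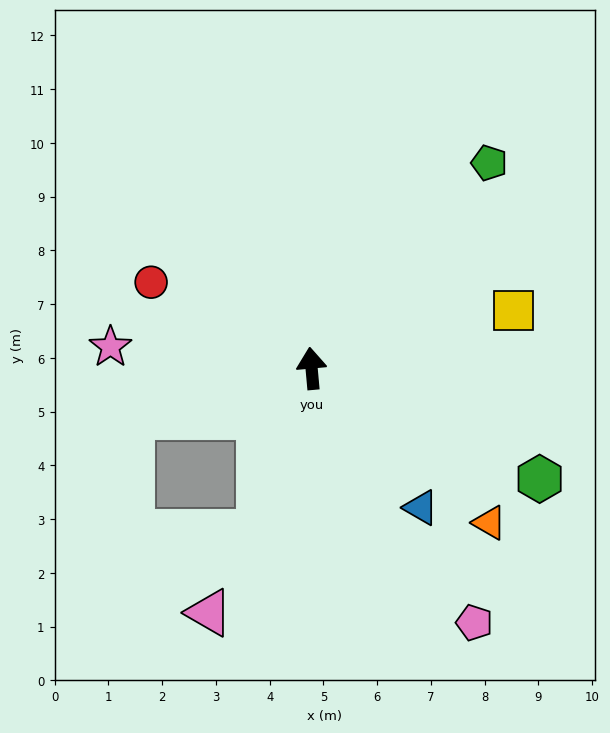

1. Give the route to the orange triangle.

turn right 136°, forward 4.4 m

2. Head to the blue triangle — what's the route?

turn right 147°, forward 3.3 m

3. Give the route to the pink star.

turn left 79°, forward 3.8 m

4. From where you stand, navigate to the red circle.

turn left 57°, forward 3.4 m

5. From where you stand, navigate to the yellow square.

turn right 79°, forward 3.9 m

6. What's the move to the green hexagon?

turn right 121°, forward 4.7 m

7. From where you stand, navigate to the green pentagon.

turn right 46°, forward 5.1 m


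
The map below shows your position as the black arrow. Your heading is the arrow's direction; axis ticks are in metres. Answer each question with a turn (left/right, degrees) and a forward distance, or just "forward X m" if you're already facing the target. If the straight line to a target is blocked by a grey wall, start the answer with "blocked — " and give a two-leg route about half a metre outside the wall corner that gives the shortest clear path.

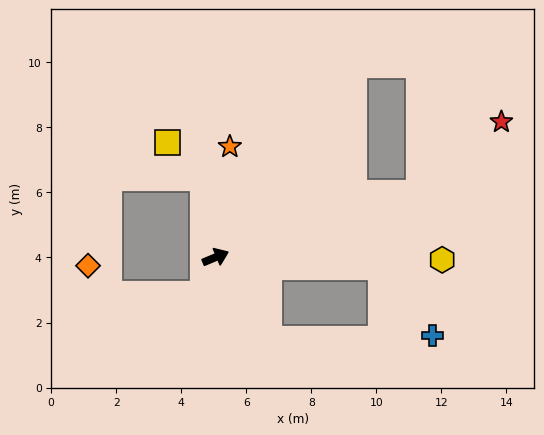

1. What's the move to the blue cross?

blocked — turn right 26°, forward 5.1 m, then turn right 51°, forward 2.6 m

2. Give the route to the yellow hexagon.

turn right 23°, forward 7.0 m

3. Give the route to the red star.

blocked — turn right 5°, forward 6.6 m, then turn left 23°, forward 3.3 m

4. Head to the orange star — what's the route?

turn left 60°, forward 3.4 m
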